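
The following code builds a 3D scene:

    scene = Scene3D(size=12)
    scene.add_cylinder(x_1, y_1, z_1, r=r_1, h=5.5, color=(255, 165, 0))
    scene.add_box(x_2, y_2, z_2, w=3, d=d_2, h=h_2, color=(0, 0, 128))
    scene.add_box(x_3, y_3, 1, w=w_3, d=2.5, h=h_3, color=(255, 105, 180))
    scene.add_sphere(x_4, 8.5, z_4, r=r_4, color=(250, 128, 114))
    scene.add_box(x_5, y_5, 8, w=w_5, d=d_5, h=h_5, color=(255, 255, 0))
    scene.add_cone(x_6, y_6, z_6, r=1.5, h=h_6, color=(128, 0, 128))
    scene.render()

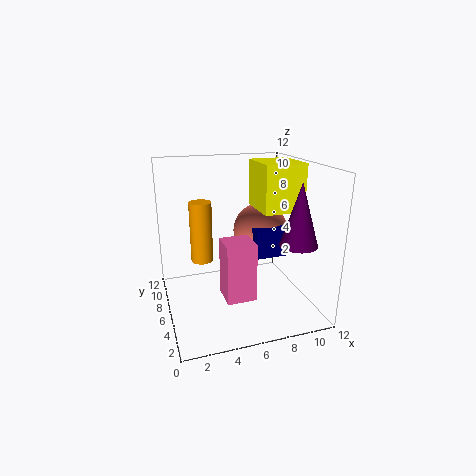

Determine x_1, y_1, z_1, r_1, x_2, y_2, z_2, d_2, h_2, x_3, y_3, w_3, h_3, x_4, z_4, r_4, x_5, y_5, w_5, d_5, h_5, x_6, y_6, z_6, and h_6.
x_1 = 3.5; y_1 = 9; z_1 = 3; r_1 = 1; x_2 = 7.5; y_2 = 5.5; z_2 = 4; d_2 = 2.5; h_2 = 2.5; x_3 = 4.5; y_3 = 4; w_3 = 2.5; h_3 = 5; x_4 = 9; z_4 = 5.5; r_4 = 2.5; x_5 = 8; y_5 = 5; w_5 = 3.5; d_5 = 4; h_5 = 4; x_6 = 10; y_6 = 3; z_6 = 6; h_6 = 5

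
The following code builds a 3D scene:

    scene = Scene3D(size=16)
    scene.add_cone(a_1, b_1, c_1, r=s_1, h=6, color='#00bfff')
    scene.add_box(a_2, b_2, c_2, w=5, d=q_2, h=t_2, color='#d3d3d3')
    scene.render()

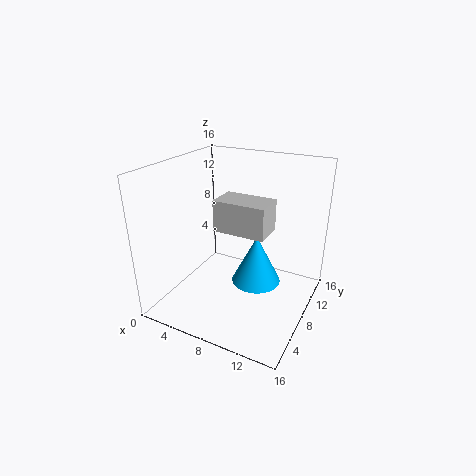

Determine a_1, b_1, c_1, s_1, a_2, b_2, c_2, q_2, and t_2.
a_1 = 9; b_1 = 11; c_1 = 1; s_1 = 3; a_2 = 8; b_2 = 3; c_2 = 11; q_2 = 3; t_2 = 3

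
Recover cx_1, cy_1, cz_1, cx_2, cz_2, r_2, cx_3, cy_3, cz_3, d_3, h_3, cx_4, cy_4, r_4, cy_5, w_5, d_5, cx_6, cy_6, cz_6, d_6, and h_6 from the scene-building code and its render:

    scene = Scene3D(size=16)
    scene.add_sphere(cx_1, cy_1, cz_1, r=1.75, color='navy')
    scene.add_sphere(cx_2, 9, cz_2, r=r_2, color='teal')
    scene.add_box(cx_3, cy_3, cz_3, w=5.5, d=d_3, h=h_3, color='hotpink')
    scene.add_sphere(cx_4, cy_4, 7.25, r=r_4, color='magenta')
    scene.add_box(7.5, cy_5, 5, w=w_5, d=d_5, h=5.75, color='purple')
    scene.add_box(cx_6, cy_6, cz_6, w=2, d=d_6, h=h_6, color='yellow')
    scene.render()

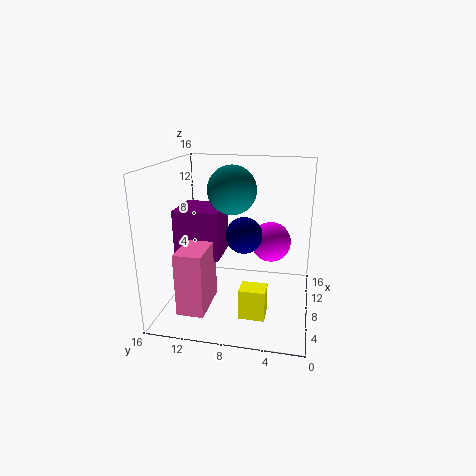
cx_1 = 3.75
cy_1 = 6.5
cz_1 = 10
cx_2 = 9.5
cz_2 = 13
r_2 = 2.75
cx_3 = 3
cy_3 = 10.75
cz_3 = 0.5
d_3 = 3
h_3 = 7
cx_4 = 9.5
cy_4 = 4.5
r_4 = 2.25
cy_5 = 10.25
w_5 = 5.25
d_5 = 5.25
cx_6 = 1
cy_6 = 4
cz_6 = 2.5
d_6 = 2.5
h_6 = 3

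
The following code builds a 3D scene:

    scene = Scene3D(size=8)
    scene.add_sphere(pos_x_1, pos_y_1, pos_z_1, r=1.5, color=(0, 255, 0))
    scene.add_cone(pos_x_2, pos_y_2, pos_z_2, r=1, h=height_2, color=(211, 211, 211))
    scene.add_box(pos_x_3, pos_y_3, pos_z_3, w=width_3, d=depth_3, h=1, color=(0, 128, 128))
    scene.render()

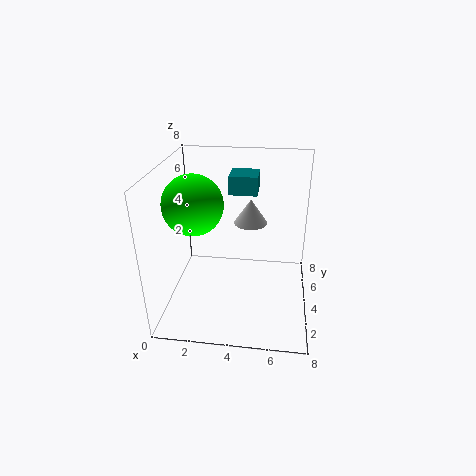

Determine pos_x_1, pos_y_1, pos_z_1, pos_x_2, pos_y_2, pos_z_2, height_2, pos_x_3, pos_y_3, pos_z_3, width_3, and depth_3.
pos_x_1 = 2, pos_y_1 = 2.5, pos_z_1 = 6.5, pos_x_2 = 4.5, pos_y_2 = 6, pos_z_2 = 4, height_2 = 1.5, pos_x_3 = 3.5, pos_y_3 = 4, pos_z_3 = 6.5, width_3 = 1.5, depth_3 = 1.5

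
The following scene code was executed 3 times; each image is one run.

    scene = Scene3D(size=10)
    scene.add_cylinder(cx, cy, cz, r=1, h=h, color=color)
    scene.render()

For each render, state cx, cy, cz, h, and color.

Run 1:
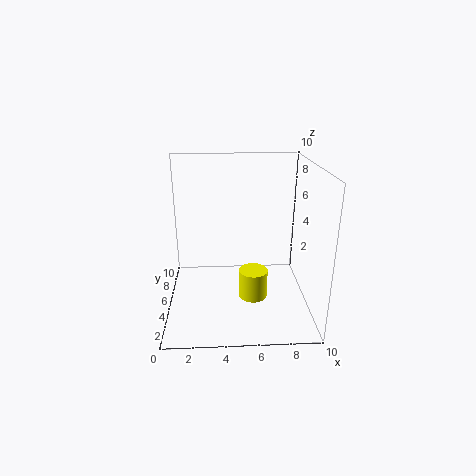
cx = 6
cy = 4
cz = 1
h = 2
color = 'yellow'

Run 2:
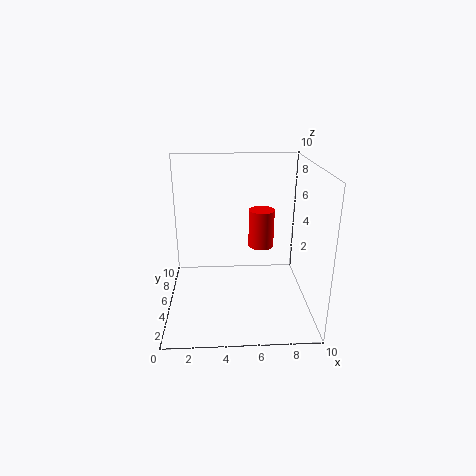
cx = 7
cy = 8
cz = 3
h = 3
color = 'red'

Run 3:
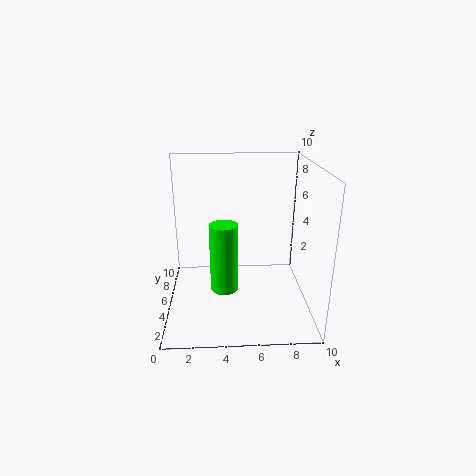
cx = 4
cy = 5
cz = 1
h = 5
color = 'lime'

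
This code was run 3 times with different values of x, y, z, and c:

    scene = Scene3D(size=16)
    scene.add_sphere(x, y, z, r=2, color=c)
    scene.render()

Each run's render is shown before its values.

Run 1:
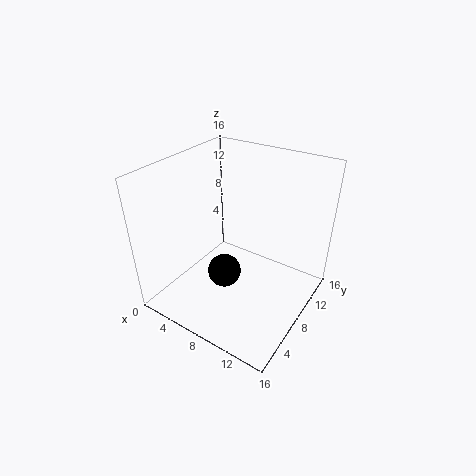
x = 6; y = 8; z = 2.5; c = 'black'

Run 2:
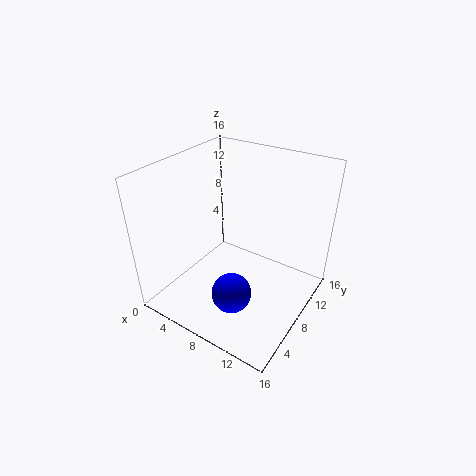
x = 10.5; y = 3; z = 5; c = 'blue'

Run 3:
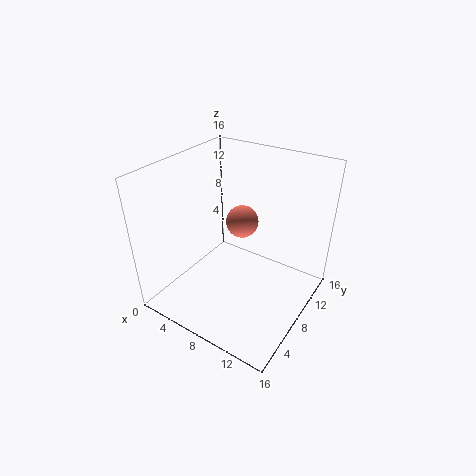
x = 6; y = 12; z = 7.5; c = 'salmon'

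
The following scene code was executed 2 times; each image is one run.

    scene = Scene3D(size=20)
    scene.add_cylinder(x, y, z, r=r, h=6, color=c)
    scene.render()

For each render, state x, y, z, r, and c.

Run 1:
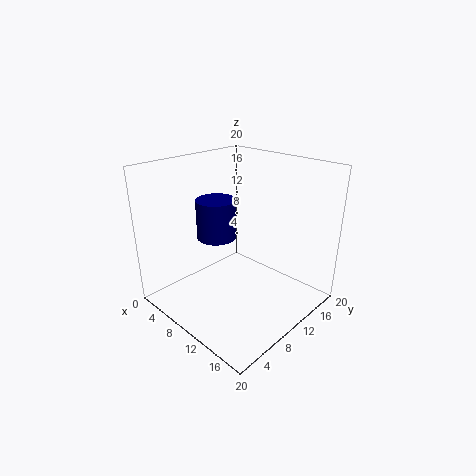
x = 4.5, y = 11, z = 8, r = 3, c = 'navy'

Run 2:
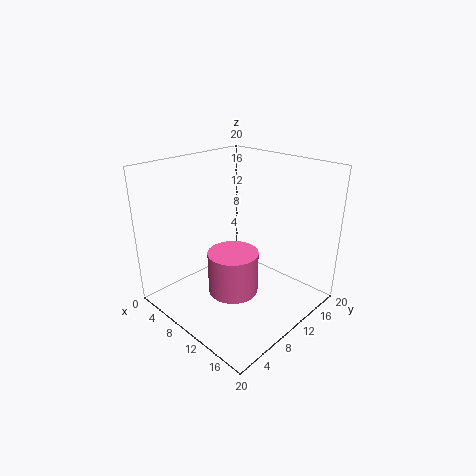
x = 10.5, y = 8.5, z = 2.5, r = 3.5, c = 'hotpink'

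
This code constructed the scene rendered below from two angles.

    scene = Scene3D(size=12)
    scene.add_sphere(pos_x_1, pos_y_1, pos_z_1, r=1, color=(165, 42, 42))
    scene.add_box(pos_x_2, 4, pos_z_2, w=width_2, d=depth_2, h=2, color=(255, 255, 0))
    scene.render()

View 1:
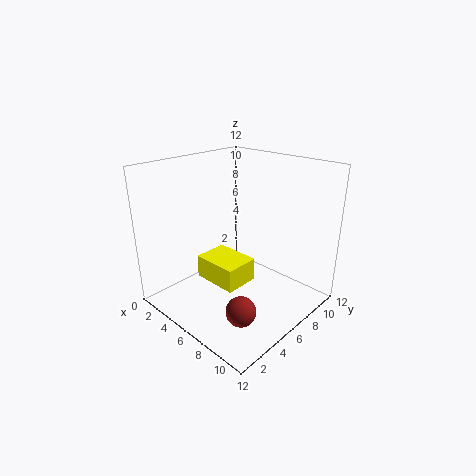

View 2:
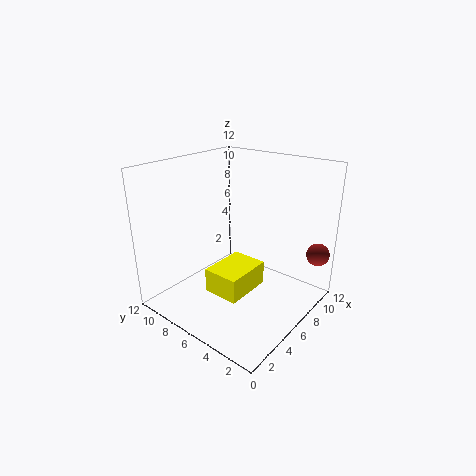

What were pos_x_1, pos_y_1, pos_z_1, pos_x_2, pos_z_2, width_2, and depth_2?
pos_x_1 = 11; pos_y_1 = 1; pos_z_1 = 4; pos_x_2 = 3; pos_z_2 = 2; width_2 = 4; depth_2 = 3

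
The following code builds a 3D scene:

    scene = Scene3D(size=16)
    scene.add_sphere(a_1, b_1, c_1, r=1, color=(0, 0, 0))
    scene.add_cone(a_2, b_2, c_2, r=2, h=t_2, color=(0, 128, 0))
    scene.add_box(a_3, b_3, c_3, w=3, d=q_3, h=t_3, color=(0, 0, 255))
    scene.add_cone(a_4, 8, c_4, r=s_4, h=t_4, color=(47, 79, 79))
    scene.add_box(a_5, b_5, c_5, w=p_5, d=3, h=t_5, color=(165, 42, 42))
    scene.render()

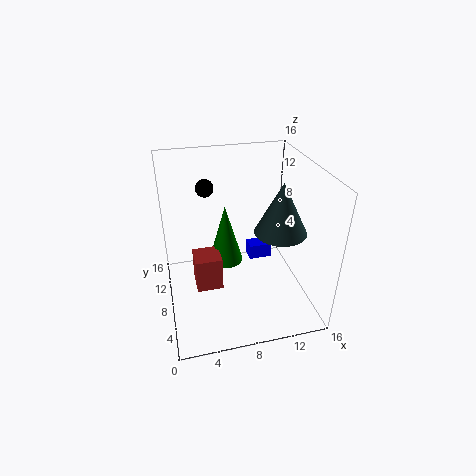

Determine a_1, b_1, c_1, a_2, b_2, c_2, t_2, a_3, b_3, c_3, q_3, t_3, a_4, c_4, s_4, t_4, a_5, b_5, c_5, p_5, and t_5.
a_1 = 5; b_1 = 11; c_1 = 13; a_2 = 7; b_2 = 10; c_2 = 4; t_2 = 7; a_3 = 11; b_3 = 13; c_3 = 1; q_3 = 2; t_3 = 2; a_4 = 13; c_4 = 8; s_4 = 3; t_4 = 6; a_5 = 3; b_5 = 7; c_5 = 2; p_5 = 3; t_5 = 4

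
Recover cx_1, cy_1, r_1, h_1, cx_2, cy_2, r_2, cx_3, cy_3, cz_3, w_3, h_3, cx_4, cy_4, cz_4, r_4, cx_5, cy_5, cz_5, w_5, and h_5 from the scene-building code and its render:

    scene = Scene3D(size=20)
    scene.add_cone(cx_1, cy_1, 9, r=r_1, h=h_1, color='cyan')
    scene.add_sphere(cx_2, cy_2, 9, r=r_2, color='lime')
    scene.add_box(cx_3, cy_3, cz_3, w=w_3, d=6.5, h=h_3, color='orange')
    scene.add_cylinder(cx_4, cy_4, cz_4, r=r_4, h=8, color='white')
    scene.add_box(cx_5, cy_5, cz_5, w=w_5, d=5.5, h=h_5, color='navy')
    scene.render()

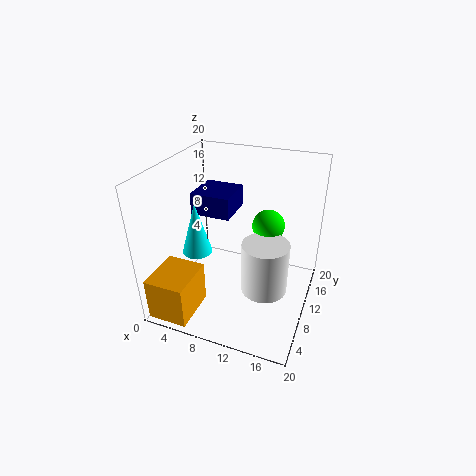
cx_1 = 5.5, cy_1 = 6.5, r_1 = 2, h_1 = 7, cx_2 = 12.5, cy_2 = 16.5, r_2 = 2.5, cx_3 = 0.5, cy_3 = 0.5, cz_3 = 0.5, w_3 = 5.5, h_3 = 6, cx_4 = 13.5, cy_4 = 12, cz_4 = 0.5, r_4 = 3.5, cx_5 = 3.5, cy_5 = 9, cz_5 = 13, w_5 = 5.5, h_5 = 3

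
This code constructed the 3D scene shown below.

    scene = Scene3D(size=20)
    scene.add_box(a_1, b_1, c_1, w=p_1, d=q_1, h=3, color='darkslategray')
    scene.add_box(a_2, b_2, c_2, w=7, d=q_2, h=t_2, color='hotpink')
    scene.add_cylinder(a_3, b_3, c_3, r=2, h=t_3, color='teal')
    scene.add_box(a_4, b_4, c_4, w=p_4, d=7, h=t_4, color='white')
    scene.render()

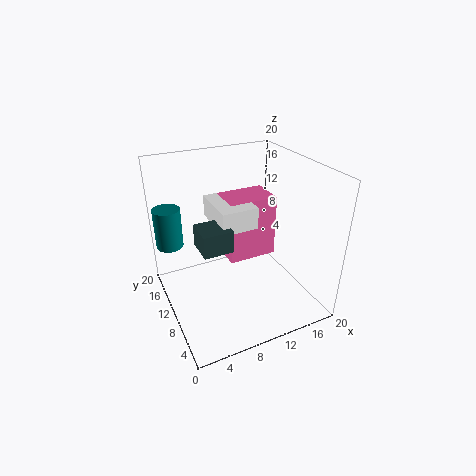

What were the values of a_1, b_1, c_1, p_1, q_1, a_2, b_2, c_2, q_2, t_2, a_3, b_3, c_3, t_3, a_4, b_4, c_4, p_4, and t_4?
a_1 = 4
b_1 = 7
c_1 = 10
p_1 = 4
q_1 = 4
a_2 = 9
b_2 = 10
c_2 = 6
q_2 = 5
t_2 = 9
a_3 = 2
b_3 = 17
c_3 = 7
t_3 = 6
a_4 = 7
b_4 = 8
c_4 = 12
p_4 = 5
t_4 = 3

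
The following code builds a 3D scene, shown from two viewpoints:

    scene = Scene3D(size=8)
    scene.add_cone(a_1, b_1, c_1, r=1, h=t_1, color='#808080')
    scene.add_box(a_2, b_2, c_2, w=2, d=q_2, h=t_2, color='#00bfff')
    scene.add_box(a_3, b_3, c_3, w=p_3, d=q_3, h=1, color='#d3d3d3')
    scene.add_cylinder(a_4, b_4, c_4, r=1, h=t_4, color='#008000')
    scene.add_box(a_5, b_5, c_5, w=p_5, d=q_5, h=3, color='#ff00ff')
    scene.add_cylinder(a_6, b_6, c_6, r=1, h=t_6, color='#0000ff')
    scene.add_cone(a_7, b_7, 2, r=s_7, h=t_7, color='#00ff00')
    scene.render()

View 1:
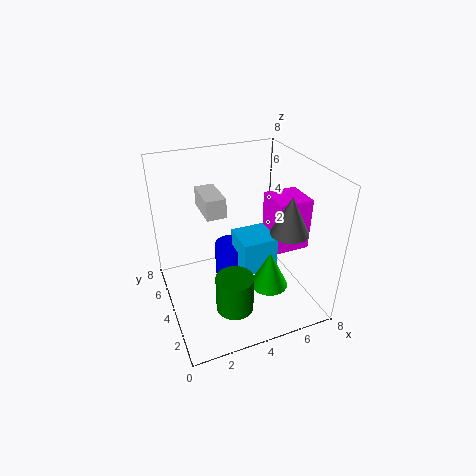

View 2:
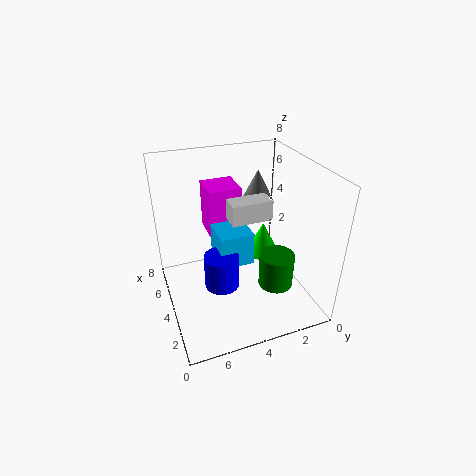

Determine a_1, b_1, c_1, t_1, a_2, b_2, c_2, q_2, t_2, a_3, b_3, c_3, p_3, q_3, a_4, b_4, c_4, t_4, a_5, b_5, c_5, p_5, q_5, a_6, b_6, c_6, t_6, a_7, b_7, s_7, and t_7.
a_1 = 6
b_1 = 2
c_1 = 5
t_1 = 2
a_2 = 4
b_2 = 3
c_2 = 2
q_2 = 2
t_2 = 2
a_3 = 2
b_3 = 3
c_3 = 6
p_3 = 1
q_3 = 2
a_4 = 3
b_4 = 2
c_4 = 1
t_4 = 2
a_5 = 6
b_5 = 3
c_5 = 3
p_5 = 2
q_5 = 2
a_6 = 4
b_6 = 5
c_6 = 1
t_6 = 2
a_7 = 5
b_7 = 2
s_7 = 1
t_7 = 2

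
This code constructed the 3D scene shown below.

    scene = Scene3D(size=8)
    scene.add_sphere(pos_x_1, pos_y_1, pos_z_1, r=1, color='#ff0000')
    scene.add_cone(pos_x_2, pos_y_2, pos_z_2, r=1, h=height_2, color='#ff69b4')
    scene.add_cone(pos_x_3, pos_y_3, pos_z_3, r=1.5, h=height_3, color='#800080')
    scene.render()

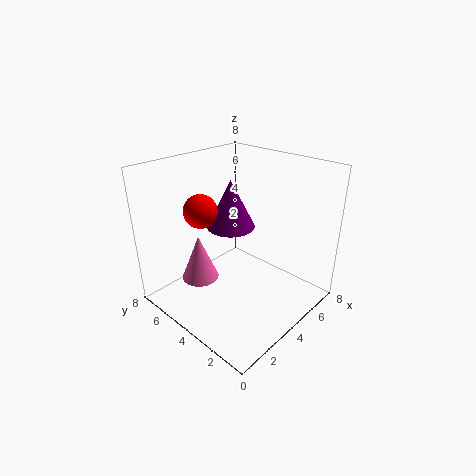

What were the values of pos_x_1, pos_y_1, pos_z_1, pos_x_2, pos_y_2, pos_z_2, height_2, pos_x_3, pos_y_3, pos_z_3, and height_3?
pos_x_1 = 3.5, pos_y_1 = 6.5, pos_z_1 = 5, pos_x_2 = 2, pos_y_2 = 5, pos_z_2 = 2, height_2 = 2.5, pos_x_3 = 5.5, pos_y_3 = 6, pos_z_3 = 3.5, height_3 = 3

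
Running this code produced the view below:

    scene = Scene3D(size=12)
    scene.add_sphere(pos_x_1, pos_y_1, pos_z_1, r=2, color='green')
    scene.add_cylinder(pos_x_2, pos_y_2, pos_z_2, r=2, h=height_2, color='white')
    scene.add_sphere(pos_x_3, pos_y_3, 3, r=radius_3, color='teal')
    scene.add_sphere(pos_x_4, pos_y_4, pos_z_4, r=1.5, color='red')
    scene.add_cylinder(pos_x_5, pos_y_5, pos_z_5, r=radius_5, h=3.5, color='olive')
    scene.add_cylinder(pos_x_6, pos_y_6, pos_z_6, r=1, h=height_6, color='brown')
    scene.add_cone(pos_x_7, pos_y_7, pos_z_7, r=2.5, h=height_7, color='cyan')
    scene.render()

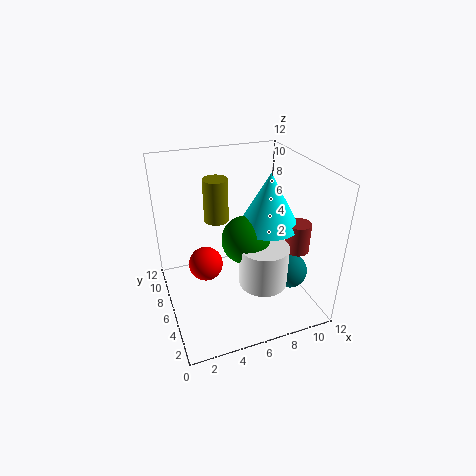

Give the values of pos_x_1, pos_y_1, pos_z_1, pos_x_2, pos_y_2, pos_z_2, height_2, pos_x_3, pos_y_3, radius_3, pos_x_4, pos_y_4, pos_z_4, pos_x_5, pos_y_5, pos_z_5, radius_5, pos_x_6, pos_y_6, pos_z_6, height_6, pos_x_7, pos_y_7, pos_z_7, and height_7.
pos_x_1 = 6.5; pos_y_1 = 5.5; pos_z_1 = 6; pos_x_2 = 7.5; pos_y_2 = 4; pos_z_2 = 2.5; height_2 = 3.5; pos_x_3 = 10; pos_y_3 = 4; radius_3 = 1.5; pos_x_4 = 3.5; pos_y_4 = 7.5; pos_z_4 = 3; pos_x_5 = 4.5; pos_y_5 = 7; pos_z_5 = 7.5; radius_5 = 1; pos_x_6 = 10.5; pos_y_6 = 4; pos_z_6 = 5; height_6 = 2.5; pos_x_7 = 8.5; pos_y_7 = 5.5; pos_z_7 = 7; height_7 = 4.5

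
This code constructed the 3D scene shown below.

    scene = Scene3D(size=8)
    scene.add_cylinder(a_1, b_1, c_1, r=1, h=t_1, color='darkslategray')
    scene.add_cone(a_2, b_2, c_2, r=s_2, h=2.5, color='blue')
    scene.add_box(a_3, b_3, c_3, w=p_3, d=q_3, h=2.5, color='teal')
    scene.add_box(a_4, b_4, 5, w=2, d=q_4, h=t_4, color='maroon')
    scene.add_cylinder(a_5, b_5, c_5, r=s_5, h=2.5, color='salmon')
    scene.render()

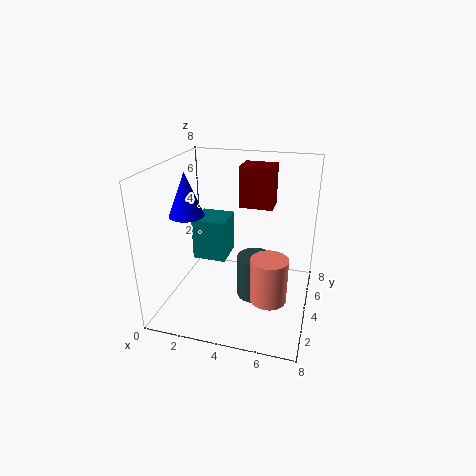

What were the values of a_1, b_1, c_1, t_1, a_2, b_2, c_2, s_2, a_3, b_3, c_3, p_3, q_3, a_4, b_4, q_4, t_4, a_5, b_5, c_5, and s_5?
a_1 = 5
b_1 = 4
c_1 = 0.5
t_1 = 2.5
a_2 = 1
b_2 = 4
c_2 = 5
s_2 = 1
a_3 = 1
b_3 = 4.5
c_3 = 2
p_3 = 2
q_3 = 2
a_4 = 3.5
b_4 = 6
q_4 = 1.5
t_4 = 2.5
a_5 = 6
b_5 = 3
c_5 = 1
s_5 = 1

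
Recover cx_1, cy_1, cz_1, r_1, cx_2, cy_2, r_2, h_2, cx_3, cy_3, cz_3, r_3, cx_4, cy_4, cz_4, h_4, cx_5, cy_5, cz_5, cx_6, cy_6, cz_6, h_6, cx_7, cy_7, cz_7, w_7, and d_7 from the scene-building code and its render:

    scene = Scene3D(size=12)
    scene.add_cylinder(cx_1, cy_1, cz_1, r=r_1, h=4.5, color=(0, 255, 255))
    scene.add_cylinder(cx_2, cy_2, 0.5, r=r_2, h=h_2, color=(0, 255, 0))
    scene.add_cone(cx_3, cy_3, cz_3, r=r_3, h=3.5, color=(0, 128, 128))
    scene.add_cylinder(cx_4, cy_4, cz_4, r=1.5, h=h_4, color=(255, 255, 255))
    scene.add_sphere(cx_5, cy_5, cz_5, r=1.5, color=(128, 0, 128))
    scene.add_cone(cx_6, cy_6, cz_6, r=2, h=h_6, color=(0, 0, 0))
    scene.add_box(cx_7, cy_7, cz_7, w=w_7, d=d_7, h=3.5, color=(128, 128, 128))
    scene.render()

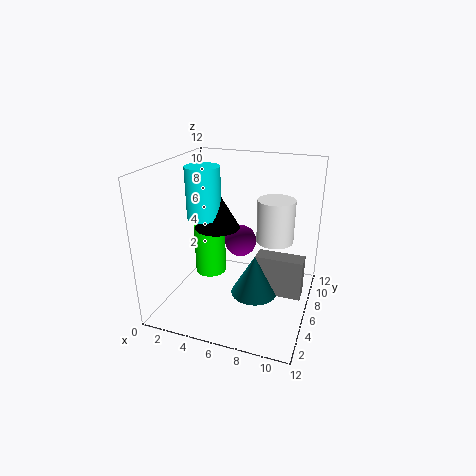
cx_1 = 2.5
cy_1 = 7
cz_1 = 7
r_1 = 1.5
cx_2 = 2
cy_2 = 9
r_2 = 1.5
h_2 = 5
cx_3 = 7.5
cy_3 = 6
cz_3 = 1
r_3 = 2
cx_4 = 9
cy_4 = 6.5
cz_4 = 6
h_4 = 3.5
cx_5 = 5
cy_5 = 9.5
cz_5 = 4
cx_6 = 3.5
cy_6 = 7.5
cz_6 = 6
h_6 = 3.5
cx_7 = 7.5
cy_7 = 6
cz_7 = 1
w_7 = 4
d_7 = 1.5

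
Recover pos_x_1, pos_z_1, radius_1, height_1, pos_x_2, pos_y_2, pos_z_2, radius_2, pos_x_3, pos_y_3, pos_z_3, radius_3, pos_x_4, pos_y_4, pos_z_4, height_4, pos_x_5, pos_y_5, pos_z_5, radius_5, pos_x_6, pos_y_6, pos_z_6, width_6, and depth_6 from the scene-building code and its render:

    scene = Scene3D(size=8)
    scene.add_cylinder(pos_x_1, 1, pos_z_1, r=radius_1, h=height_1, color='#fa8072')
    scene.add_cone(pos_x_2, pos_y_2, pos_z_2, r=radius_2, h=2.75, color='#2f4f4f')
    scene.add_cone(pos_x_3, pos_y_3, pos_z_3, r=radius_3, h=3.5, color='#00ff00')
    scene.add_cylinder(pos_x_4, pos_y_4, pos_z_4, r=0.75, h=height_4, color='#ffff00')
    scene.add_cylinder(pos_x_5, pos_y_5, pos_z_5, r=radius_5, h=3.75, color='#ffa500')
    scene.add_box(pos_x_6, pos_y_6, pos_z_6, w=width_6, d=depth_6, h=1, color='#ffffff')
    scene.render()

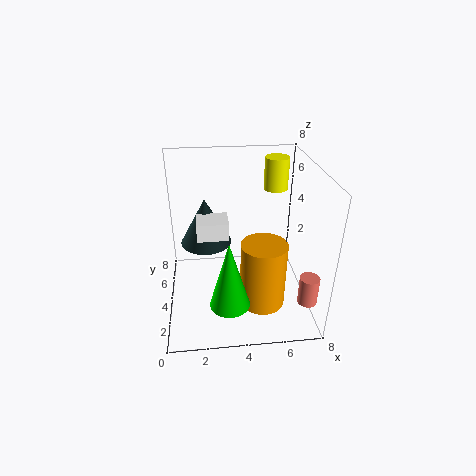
pos_x_1 = 7.25, pos_z_1 = 1.75, radius_1 = 0.5, height_1 = 1.5, pos_x_2 = 2.25, pos_y_2 = 5.5, pos_z_2 = 3, radius_2 = 1.5, pos_x_3 = 3.25, pos_y_3 = 1, pos_z_3 = 2, radius_3 = 1, pos_x_4 = 6.75, pos_y_4 = 7.25, pos_z_4 = 5.5, height_4 = 2, pos_x_5 = 5.25, pos_y_5 = 2.75, pos_z_5 = 0.5, radius_5 = 1.25, pos_x_6 = 1.75, pos_y_6 = 3.75, pos_z_6 = 4, width_6 = 1.75, depth_6 = 1.5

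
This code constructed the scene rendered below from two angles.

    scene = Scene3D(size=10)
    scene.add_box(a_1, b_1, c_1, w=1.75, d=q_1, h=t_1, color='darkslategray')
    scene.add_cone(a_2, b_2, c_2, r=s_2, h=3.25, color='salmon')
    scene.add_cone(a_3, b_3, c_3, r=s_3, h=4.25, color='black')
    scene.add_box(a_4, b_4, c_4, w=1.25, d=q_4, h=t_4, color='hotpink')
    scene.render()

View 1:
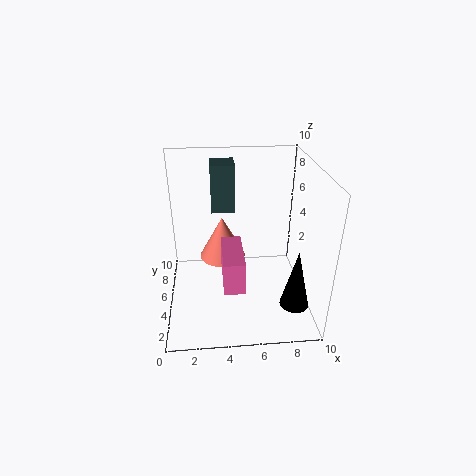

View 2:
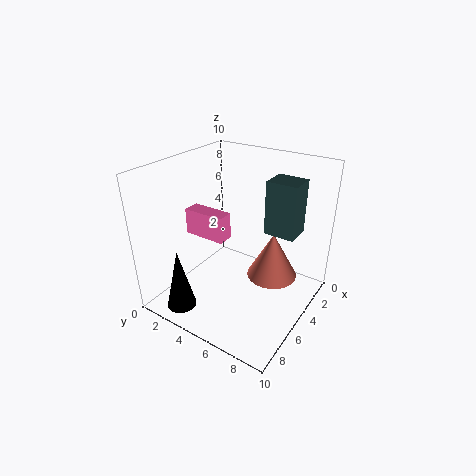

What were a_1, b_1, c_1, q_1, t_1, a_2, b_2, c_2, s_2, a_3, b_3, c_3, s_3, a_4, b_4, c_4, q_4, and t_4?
a_1 = 3.25, b_1 = 7, c_1 = 6, q_1 = 2, t_1 = 3.5, a_2 = 4, b_2 = 7.25, c_2 = 2.25, s_2 = 1.75, a_3 = 8.75, b_3 = 2.75, c_3 = 0.75, s_3 = 1, a_4 = 3.75, b_4 = 0.25, c_4 = 4, q_4 = 3.25, t_4 = 2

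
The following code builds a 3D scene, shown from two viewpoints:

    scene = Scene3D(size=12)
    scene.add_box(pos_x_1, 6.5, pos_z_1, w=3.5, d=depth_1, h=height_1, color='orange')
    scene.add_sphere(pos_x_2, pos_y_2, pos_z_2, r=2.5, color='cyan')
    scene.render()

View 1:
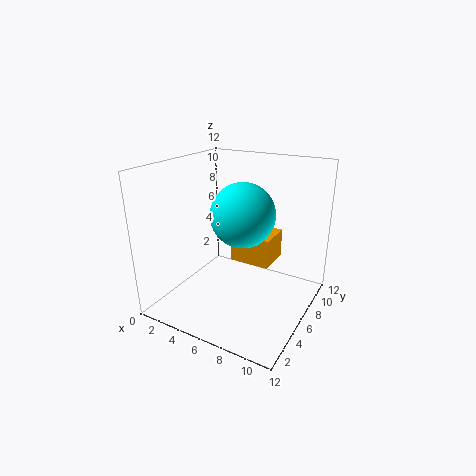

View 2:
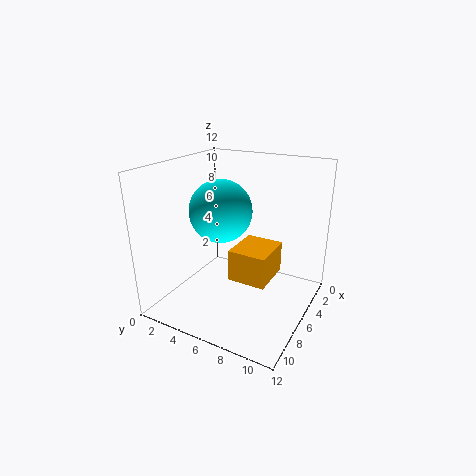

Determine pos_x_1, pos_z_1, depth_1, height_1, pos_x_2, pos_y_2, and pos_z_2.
pos_x_1 = 5
pos_z_1 = 3.5
depth_1 = 3
height_1 = 2.5
pos_x_2 = 7
pos_y_2 = 5
pos_z_2 = 8.5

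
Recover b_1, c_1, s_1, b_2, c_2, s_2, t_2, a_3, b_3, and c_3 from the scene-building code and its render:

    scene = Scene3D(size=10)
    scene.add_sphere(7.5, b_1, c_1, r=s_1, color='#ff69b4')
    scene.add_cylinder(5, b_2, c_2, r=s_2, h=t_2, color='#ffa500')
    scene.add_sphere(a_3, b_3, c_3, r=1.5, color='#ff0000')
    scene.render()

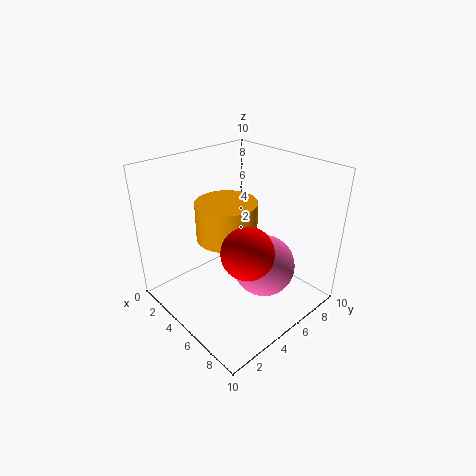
b_1 = 5, c_1 = 4, s_1 = 2, b_2 = 4, c_2 = 5.5, s_2 = 2, t_2 = 2.5, a_3 = 8.5, b_3 = 2.5, c_3 = 6.5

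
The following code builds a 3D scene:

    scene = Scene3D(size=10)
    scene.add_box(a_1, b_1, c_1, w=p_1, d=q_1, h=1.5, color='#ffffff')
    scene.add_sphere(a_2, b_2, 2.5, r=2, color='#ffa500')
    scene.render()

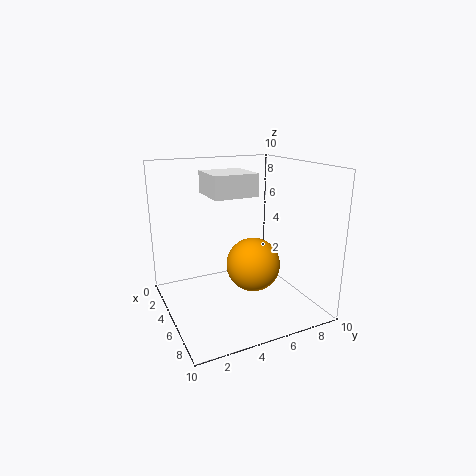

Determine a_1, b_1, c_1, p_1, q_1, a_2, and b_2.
a_1 = 3; b_1 = 3; c_1 = 8; p_1 = 3; q_1 = 3; a_2 = 4.5; b_2 = 6.5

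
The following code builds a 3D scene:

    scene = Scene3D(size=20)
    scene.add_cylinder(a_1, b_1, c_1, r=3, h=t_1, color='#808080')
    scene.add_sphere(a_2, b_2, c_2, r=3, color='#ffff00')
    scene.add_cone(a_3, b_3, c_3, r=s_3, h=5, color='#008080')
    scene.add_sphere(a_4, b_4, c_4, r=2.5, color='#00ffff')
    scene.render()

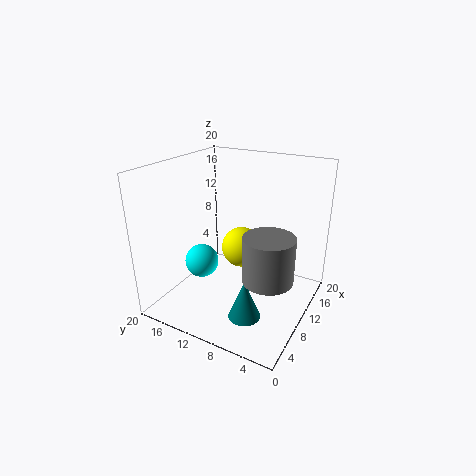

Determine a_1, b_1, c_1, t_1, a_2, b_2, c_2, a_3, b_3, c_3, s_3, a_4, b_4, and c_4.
a_1 = 4.5
b_1 = 3
c_1 = 8.5
t_1 = 5.5
a_2 = 13
b_2 = 11
c_2 = 7
a_3 = 3.5
b_3 = 5.5
c_3 = 3
s_3 = 2
a_4 = 9.5
b_4 = 16
c_4 = 5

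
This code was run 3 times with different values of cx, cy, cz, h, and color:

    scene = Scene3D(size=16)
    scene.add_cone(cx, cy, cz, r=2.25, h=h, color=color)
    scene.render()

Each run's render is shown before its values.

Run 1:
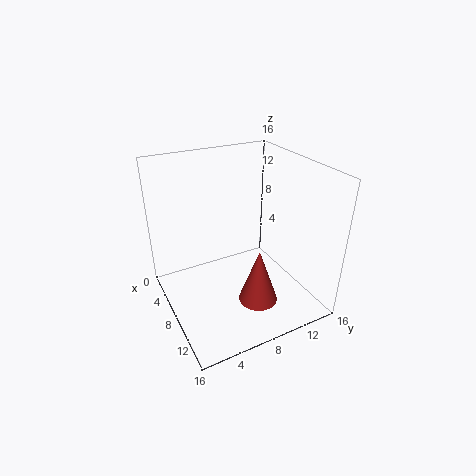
cx = 10.25, cy = 9.5, cz = 0.5, h = 6.5, color = 'brown'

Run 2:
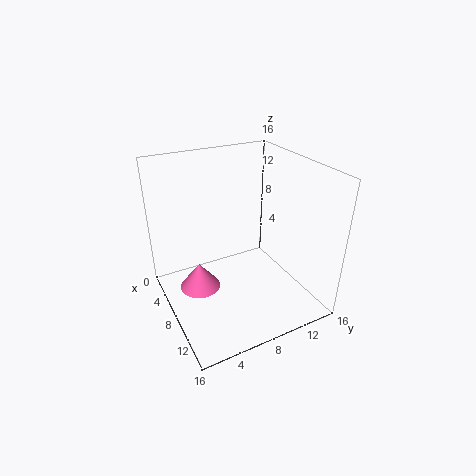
cx = 7.25, cy = 3.5, cz = 2.5, h = 3, color = 'hotpink'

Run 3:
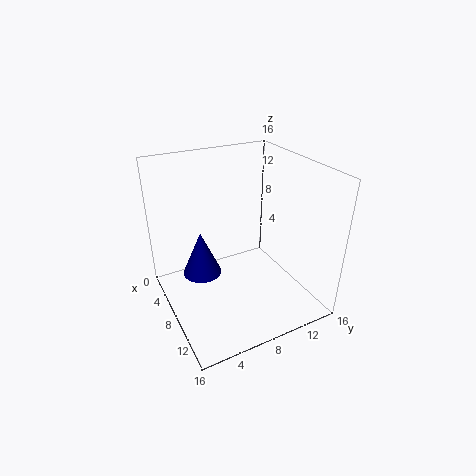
cx = 5.5, cy = 4.5, cz = 3, h = 5.25, color = 'navy'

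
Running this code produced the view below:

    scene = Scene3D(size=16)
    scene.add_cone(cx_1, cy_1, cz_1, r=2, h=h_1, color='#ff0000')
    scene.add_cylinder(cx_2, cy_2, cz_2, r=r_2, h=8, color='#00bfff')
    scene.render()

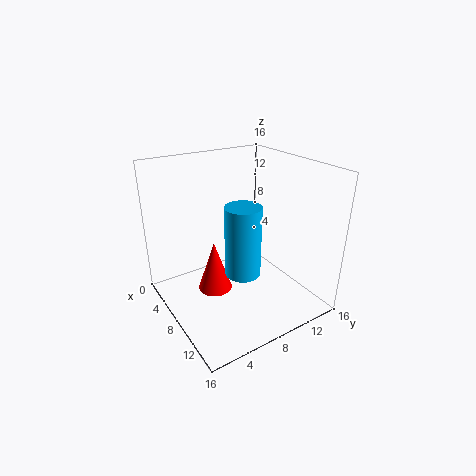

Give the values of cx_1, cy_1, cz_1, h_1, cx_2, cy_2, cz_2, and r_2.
cx_1 = 6, cy_1 = 6, cz_1 = 1, h_1 = 6, cx_2 = 9, cy_2 = 8, cz_2 = 4, r_2 = 2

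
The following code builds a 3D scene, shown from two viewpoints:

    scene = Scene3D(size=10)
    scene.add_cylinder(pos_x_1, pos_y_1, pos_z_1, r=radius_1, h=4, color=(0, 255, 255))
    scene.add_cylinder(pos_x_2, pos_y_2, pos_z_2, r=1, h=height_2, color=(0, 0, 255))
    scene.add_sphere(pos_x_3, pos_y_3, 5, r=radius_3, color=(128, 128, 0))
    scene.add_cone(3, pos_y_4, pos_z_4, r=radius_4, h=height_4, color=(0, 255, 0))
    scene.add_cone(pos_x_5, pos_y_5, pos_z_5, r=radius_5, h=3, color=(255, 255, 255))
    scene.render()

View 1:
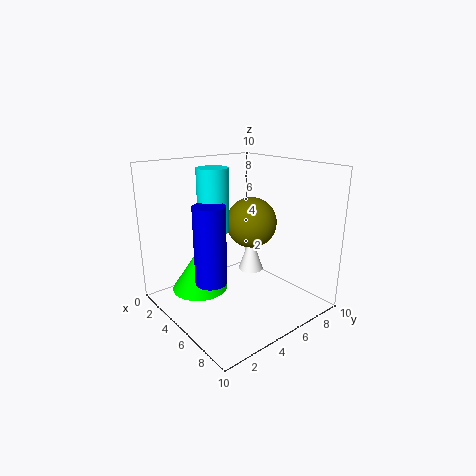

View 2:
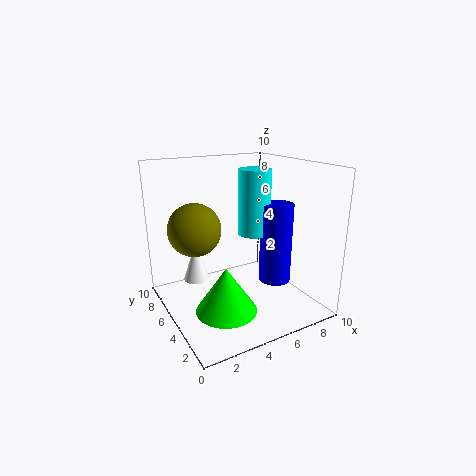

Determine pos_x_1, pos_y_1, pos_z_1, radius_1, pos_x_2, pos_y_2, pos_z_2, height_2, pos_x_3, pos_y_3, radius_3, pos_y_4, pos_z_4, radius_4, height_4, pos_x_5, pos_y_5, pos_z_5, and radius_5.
pos_x_1 = 5, pos_y_1 = 3, pos_z_1 = 6, radius_1 = 1, pos_x_2 = 6, pos_y_2 = 2, pos_z_2 = 3, height_2 = 5, pos_x_3 = 3, pos_y_3 = 8, radius_3 = 2, pos_y_4 = 3, pos_z_4 = 1, radius_4 = 2, height_4 = 3, pos_x_5 = 3, pos_y_5 = 8, pos_z_5 = 1, radius_5 = 1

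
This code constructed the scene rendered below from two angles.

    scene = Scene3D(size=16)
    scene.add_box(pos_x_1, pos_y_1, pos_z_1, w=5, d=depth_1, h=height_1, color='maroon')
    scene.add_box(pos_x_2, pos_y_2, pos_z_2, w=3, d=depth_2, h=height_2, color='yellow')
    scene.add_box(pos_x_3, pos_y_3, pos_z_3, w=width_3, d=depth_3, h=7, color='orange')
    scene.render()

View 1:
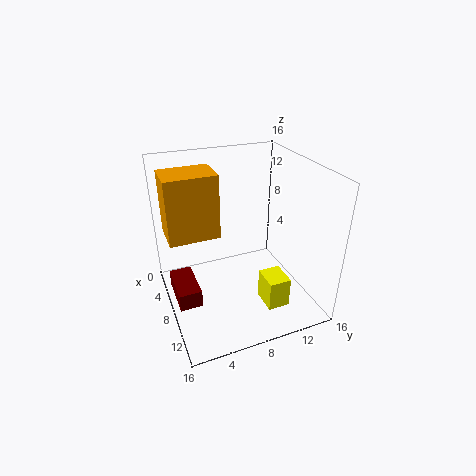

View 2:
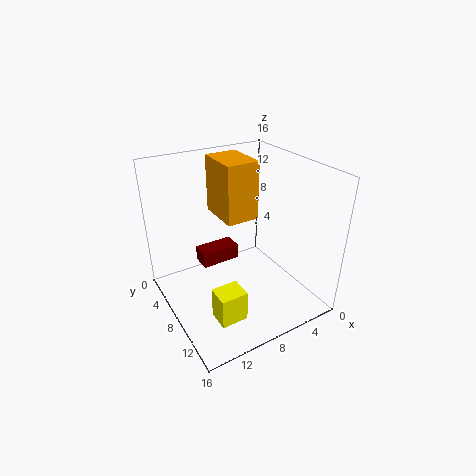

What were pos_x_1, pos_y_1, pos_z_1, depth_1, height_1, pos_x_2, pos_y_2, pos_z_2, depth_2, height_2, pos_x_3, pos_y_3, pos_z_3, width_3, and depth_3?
pos_x_1 = 5; pos_y_1 = 0.5; pos_z_1 = 1.5; depth_1 = 2.5; height_1 = 2; pos_x_2 = 9.5; pos_y_2 = 10; pos_z_2 = 0.5; depth_2 = 2.5; height_2 = 3.5; pos_x_3 = 4; pos_y_3 = 0.5; pos_z_3 = 8.5; width_3 = 4; depth_3 = 5.5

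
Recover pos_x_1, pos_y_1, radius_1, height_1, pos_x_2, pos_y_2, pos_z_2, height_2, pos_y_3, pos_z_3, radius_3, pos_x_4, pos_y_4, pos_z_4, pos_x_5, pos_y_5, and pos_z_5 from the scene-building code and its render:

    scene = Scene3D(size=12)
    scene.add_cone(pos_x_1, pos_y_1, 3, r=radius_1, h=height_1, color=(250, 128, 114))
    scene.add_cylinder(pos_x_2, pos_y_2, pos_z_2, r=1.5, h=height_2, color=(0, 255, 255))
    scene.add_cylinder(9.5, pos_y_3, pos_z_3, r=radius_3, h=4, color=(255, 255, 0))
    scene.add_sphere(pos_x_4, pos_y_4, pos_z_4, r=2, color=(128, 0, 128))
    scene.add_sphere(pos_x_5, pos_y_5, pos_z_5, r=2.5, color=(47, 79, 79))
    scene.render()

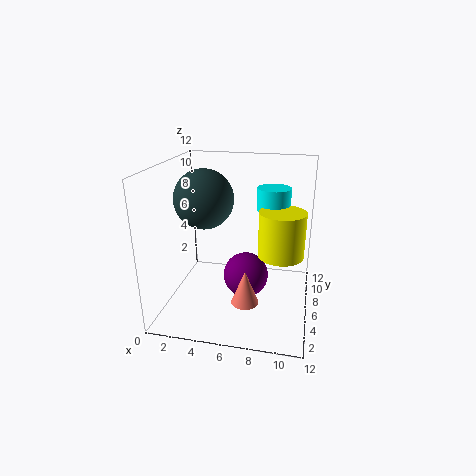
pos_x_1 = 7.5, pos_y_1 = 1.5, radius_1 = 1, height_1 = 2.5, pos_x_2 = 8.5, pos_y_2 = 9.5, pos_z_2 = 7.5, height_2 = 2, pos_y_3 = 7.5, pos_z_3 = 4, radius_3 = 2, pos_x_4 = 6.5, pos_y_4 = 7, pos_z_4 = 2, pos_x_5 = 3, pos_y_5 = 6.5, pos_z_5 = 9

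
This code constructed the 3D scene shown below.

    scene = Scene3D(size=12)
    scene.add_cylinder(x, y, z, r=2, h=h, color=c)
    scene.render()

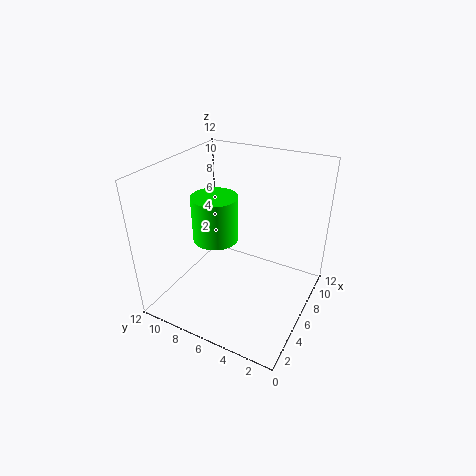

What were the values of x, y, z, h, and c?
x = 6.5
y = 8.5
z = 5
h = 4
c = 'lime'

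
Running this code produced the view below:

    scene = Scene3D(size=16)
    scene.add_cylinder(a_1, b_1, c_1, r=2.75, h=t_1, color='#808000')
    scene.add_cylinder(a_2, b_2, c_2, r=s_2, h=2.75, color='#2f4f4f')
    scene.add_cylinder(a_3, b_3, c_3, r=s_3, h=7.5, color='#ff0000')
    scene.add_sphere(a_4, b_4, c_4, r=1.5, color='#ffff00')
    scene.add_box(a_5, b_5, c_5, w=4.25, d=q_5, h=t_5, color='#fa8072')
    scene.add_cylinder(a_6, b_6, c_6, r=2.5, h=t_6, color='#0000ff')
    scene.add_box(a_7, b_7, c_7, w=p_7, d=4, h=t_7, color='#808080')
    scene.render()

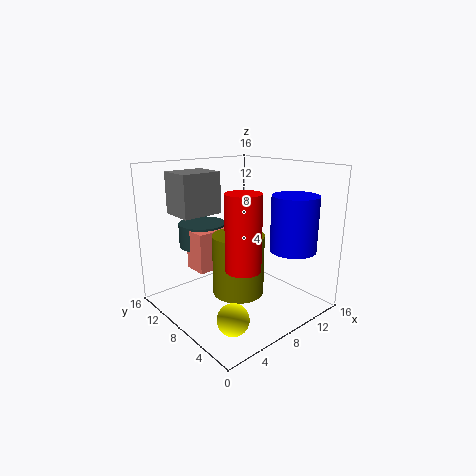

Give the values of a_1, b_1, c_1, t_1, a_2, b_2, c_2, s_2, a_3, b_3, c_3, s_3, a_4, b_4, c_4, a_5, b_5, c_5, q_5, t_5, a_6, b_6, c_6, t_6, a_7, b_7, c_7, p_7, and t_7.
a_1 = 6.75, b_1 = 6.5, c_1 = 2.5, t_1 = 6.5, a_2 = 6.5, b_2 = 12.75, c_2 = 6.25, s_2 = 2.75, a_3 = 5, b_3 = 3.75, c_3 = 6.5, s_3 = 1.75, a_4 = 2.25, b_4 = 2, c_4 = 3, a_5 = 4, b_5 = 9.5, c_5 = 4.25, q_5 = 2.75, t_5 = 4.5, a_6 = 11.75, b_6 = 3.25, c_6 = 7, t_6 = 6, a_7 = 3.25, b_7 = 11, c_7 = 10.25, p_7 = 4.75, t_7 = 4.75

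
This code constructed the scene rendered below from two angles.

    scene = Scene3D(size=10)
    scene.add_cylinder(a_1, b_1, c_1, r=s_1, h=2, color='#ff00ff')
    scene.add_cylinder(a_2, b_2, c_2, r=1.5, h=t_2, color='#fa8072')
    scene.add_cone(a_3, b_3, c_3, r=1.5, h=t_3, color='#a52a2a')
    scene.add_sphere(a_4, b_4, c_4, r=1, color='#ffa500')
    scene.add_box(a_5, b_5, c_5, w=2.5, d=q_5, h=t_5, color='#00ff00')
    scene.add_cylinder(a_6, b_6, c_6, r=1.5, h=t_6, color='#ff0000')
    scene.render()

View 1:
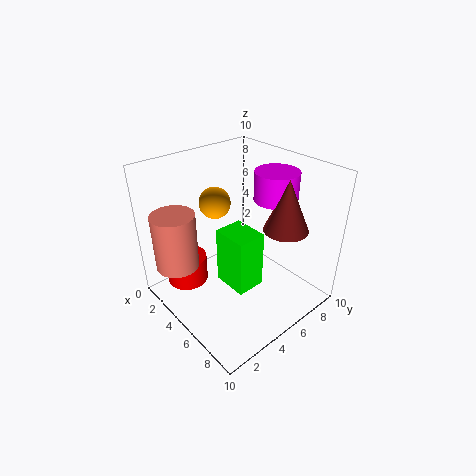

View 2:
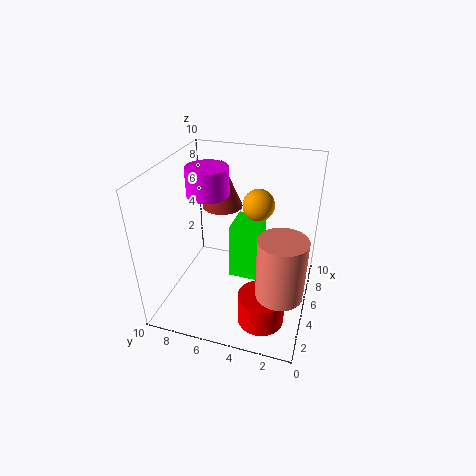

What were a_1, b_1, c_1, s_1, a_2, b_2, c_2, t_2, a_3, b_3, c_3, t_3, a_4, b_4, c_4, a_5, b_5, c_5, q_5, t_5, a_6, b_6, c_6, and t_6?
a_1 = 6, b_1 = 7.5, c_1 = 7.5, s_1 = 1.5, a_2 = 2.5, b_2 = 1.5, c_2 = 3, t_2 = 4, a_3 = 7.5, b_3 = 7, c_3 = 6, t_3 = 3.5, a_4 = 4.5, b_4 = 3.5, c_4 = 8, a_5 = 4.5, b_5 = 3.5, c_5 = 2, q_5 = 2, t_5 = 4, a_6 = 2, b_6 = 2.5, c_6 = 1, t_6 = 2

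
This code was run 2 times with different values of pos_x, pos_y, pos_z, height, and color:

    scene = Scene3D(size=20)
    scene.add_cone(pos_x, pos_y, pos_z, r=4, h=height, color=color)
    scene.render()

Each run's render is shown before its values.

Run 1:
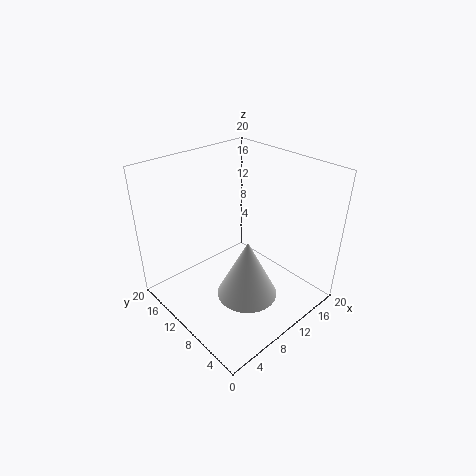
pos_x = 8
pos_y = 6
pos_z = 4
height = 8
color = 'white'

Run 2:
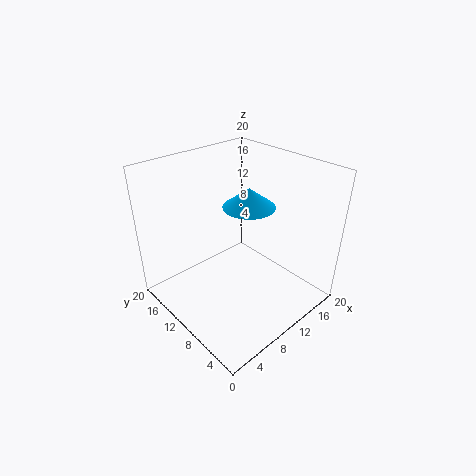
pos_x = 15
pos_y = 13
pos_z = 12
height = 3
color = 'deepskyblue'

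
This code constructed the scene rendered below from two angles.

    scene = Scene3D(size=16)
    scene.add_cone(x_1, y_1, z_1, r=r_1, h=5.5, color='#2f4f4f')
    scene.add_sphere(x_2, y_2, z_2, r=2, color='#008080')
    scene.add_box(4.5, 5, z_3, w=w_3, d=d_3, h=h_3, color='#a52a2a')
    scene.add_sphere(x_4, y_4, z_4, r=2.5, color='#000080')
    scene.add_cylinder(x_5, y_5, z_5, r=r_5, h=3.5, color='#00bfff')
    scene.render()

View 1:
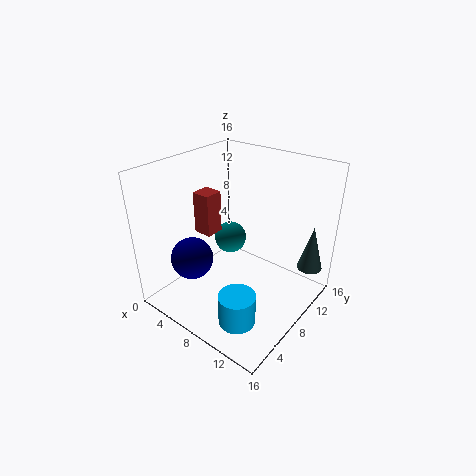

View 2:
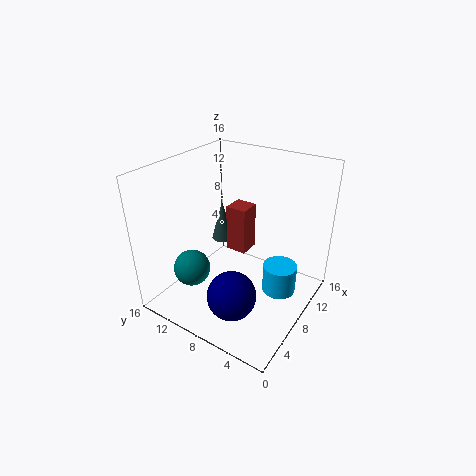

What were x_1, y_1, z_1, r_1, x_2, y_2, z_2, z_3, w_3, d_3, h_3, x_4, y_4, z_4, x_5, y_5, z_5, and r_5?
x_1 = 14; y_1 = 14.5; z_1 = 3; r_1 = 1.5; x_2 = 4; y_2 = 11.5; z_2 = 5; z_3 = 9; w_3 = 2; d_3 = 2; h_3 = 4.5; x_4 = 3; y_4 = 5.5; z_4 = 4.5; x_5 = 11; y_5 = 4; z_5 = 0.5; r_5 = 2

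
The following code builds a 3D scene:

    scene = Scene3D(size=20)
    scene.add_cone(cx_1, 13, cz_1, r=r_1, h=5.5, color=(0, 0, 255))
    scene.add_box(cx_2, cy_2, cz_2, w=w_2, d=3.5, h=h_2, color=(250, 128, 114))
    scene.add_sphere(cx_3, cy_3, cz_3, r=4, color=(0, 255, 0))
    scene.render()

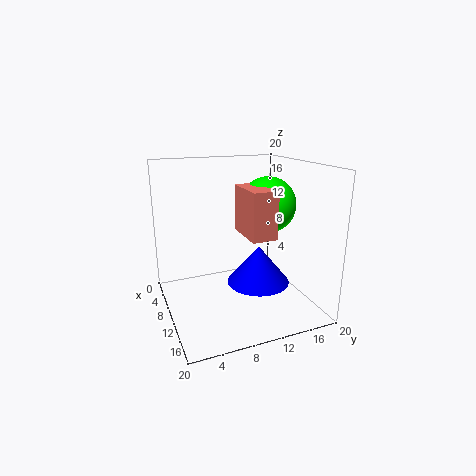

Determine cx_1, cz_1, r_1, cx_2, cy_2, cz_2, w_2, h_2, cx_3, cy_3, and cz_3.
cx_1 = 10.5
cz_1 = 3
r_1 = 4.5
cx_2 = 7.5
cy_2 = 10.5
cz_2 = 10.5
w_2 = 6.5
h_2 = 6.5
cx_3 = 9
cy_3 = 15
cz_3 = 14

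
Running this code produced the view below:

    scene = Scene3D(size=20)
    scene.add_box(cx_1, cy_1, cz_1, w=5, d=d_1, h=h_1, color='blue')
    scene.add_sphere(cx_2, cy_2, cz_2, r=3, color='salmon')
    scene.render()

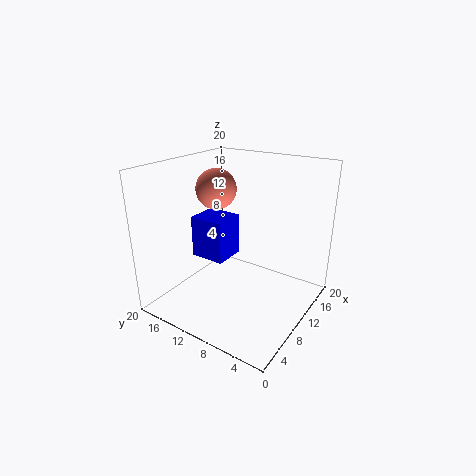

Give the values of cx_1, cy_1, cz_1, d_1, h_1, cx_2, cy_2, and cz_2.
cx_1 = 10.5, cy_1 = 13.5, cz_1 = 4.5, d_1 = 5.5, h_1 = 6.5, cx_2 = 12.5, cy_2 = 15.5, cz_2 = 15.5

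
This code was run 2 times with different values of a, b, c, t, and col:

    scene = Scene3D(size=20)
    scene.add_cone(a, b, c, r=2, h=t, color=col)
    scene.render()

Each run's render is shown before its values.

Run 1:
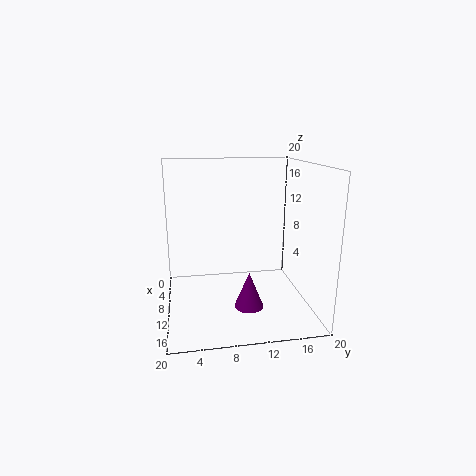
a = 13; b = 11; c = 1; t = 5; col = 'purple'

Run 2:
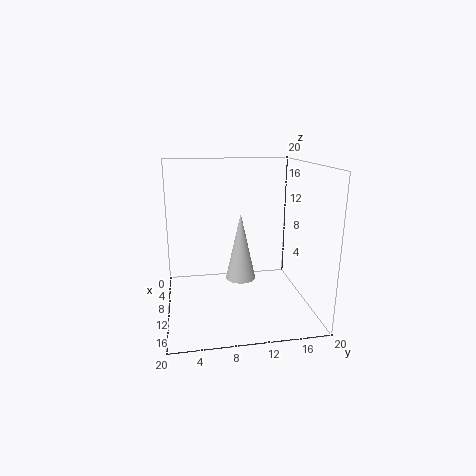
a = 12; b = 10; c = 5; t = 9; col = 'white'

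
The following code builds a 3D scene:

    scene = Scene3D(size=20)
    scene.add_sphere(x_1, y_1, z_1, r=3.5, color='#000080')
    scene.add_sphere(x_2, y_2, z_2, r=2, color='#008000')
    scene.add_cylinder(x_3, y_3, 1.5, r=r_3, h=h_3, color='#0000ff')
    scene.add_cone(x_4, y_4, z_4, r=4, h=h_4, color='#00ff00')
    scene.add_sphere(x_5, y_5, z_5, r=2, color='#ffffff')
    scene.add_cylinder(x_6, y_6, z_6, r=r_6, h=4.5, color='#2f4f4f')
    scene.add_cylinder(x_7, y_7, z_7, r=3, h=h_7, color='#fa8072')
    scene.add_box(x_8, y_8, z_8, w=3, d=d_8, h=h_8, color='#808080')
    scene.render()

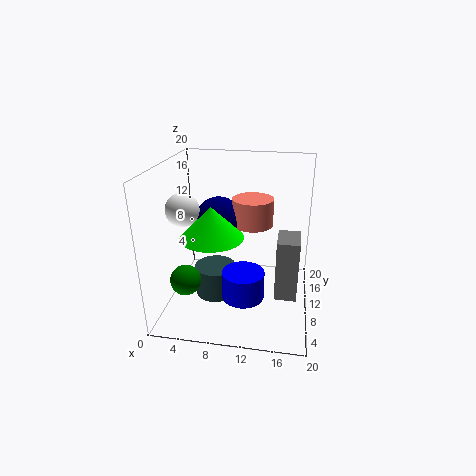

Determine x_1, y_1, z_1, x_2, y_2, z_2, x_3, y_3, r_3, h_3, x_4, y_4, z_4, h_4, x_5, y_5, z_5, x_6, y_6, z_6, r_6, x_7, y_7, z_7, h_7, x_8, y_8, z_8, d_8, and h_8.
x_1 = 6.5; y_1 = 13.5; z_1 = 11; x_2 = 4; y_2 = 4.5; z_2 = 6; x_3 = 11; y_3 = 8.5; r_3 = 3; h_3 = 4; x_4 = 7.5; y_4 = 5.5; z_4 = 12; h_4 = 4; x_5 = 4.5; y_5 = 4; z_5 = 16; x_6 = 6.5; y_6 = 10.5; z_6 = 0.5; r_6 = 3; x_7 = 11.5; y_7 = 14; z_7 = 10.5; h_7 = 4; x_8 = 15.5; y_8 = 7; z_8 = 2.5; d_8 = 4.5; h_8 = 8.5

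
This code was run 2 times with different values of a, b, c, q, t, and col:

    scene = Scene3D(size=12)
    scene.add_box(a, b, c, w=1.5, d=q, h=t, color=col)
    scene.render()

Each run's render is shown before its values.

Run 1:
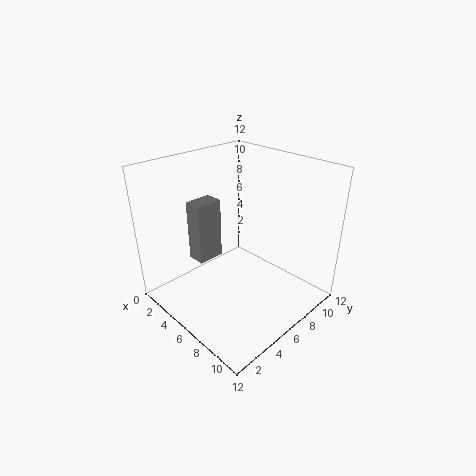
a = 3.25; b = 3; c = 4.25; q = 2.25; t = 5; col = 'gray'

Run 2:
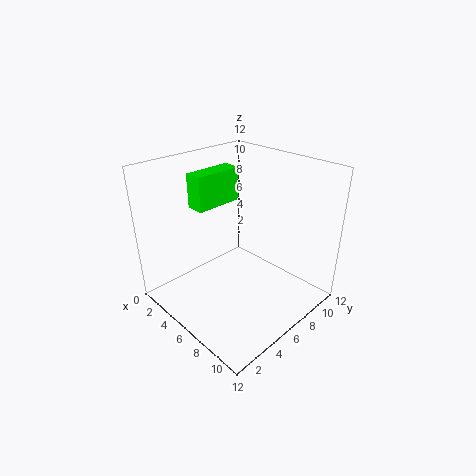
a = 3.25; b = 3.25; c = 8.75; q = 4; t = 2.75; col = 'lime'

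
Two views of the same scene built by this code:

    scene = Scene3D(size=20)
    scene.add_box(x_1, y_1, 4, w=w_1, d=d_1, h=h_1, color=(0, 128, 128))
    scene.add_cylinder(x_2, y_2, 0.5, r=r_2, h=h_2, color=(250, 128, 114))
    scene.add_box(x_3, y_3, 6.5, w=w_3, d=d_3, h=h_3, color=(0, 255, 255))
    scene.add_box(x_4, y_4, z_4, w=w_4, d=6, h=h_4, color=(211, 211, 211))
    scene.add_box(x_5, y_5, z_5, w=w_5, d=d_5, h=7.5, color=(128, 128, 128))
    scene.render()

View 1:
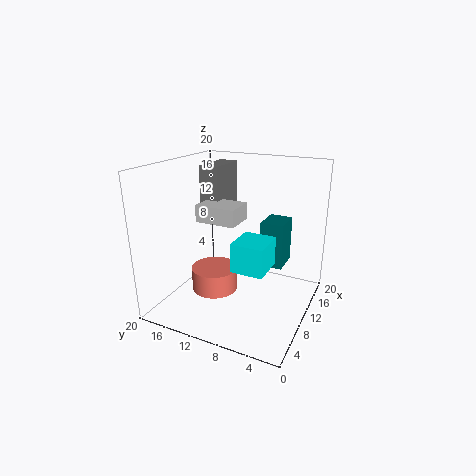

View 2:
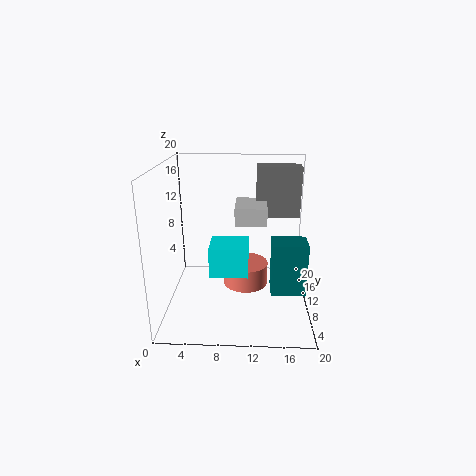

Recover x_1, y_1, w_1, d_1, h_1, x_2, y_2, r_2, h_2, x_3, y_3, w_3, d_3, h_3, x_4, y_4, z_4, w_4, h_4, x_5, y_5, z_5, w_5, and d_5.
x_1 = 14.5; y_1 = 5; w_1 = 4.5; d_1 = 3.5; h_1 = 7; x_2 = 11; y_2 = 14.5; r_2 = 3.5; h_2 = 3.5; x_3 = 6.5; y_3 = 5; w_3 = 5; d_3 = 4.5; h_3 = 4; x_4 = 9.5; y_4 = 10.5; z_4 = 11.5; w_4 = 4.5; h_4 = 2.5; x_5 = 12.5; y_5 = 14.5; z_5 = 11.5; w_5 = 6.5; d_5 = 3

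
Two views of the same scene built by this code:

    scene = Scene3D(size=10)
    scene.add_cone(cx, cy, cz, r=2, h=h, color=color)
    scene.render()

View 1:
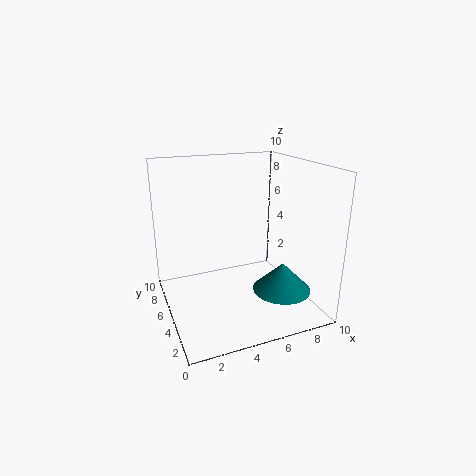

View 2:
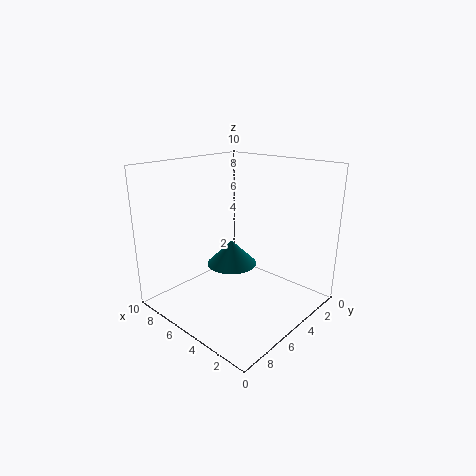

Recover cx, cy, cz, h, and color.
cx = 7.5; cy = 3; cz = 1.5; h = 2; color = 'teal'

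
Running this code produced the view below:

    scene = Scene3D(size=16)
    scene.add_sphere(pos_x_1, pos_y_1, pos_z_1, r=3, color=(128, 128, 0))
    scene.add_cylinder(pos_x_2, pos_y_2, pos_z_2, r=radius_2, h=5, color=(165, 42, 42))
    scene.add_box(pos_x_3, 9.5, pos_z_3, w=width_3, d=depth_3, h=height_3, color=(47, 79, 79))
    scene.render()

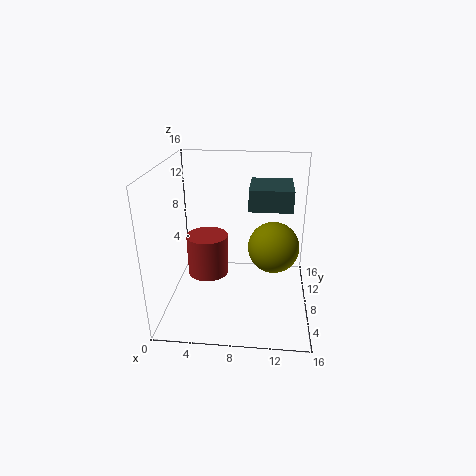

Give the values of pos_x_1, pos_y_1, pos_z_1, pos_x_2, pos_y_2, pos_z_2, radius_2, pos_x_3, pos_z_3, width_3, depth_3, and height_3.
pos_x_1 = 12, pos_y_1 = 10, pos_z_1 = 6, pos_x_2 = 4, pos_y_2 = 10.5, pos_z_2 = 2, radius_2 = 2.5, pos_x_3 = 9, pos_z_3 = 10.5, width_3 = 5, depth_3 = 5.5, height_3 = 2.5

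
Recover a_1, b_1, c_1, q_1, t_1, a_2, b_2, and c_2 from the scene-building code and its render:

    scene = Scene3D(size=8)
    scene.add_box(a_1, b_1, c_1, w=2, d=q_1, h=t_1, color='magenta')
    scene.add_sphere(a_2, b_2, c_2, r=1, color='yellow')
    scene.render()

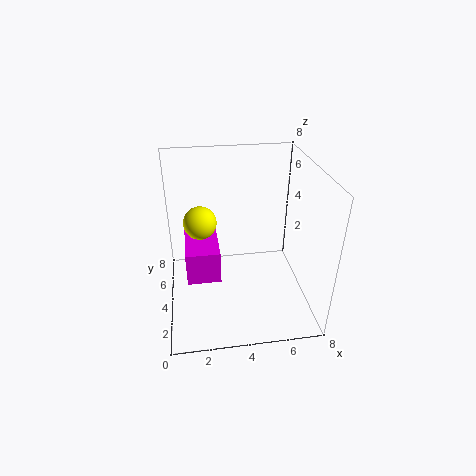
a_1 = 1
b_1 = 4
c_1 = 1
q_1 = 3
t_1 = 2
a_2 = 2
b_2 = 6
c_2 = 4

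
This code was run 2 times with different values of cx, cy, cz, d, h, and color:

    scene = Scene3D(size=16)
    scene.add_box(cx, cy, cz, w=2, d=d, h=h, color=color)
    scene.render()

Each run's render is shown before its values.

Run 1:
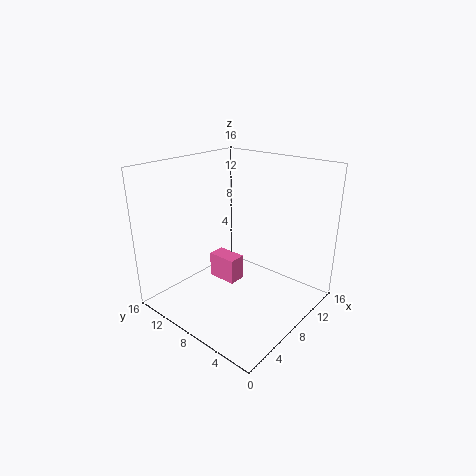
cx = 7.5
cy = 8.5
cz = 2
d = 3.5
h = 3
color = 'hotpink'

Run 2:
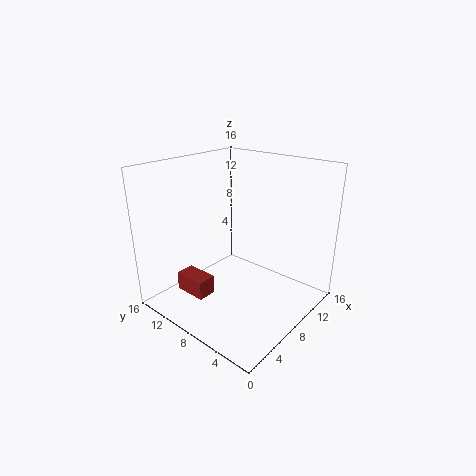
cx = 2
cy = 8
cz = 3
d = 3.5
h = 2
color = 'brown'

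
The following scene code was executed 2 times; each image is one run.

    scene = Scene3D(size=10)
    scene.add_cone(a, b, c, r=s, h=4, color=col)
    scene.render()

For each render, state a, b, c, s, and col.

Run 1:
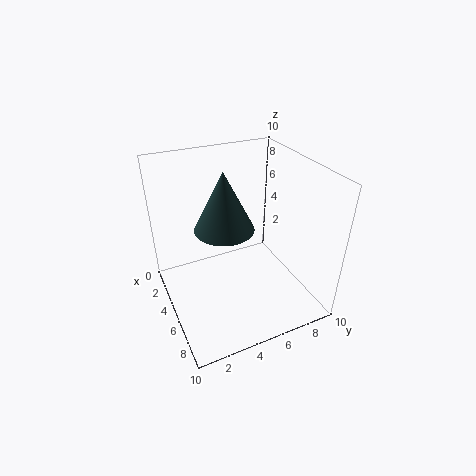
a = 5; b = 4; c = 6; s = 2; col = 'darkslategray'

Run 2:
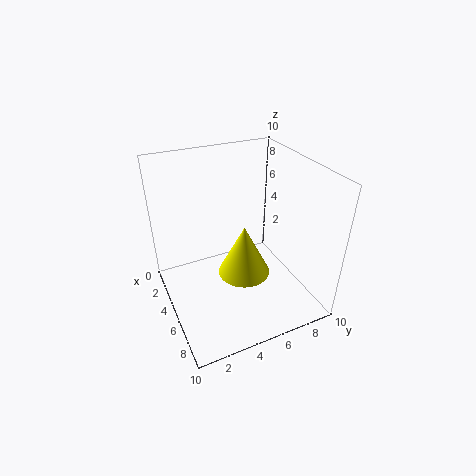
a = 4; b = 6; c = 1; s = 2; col = 'yellow'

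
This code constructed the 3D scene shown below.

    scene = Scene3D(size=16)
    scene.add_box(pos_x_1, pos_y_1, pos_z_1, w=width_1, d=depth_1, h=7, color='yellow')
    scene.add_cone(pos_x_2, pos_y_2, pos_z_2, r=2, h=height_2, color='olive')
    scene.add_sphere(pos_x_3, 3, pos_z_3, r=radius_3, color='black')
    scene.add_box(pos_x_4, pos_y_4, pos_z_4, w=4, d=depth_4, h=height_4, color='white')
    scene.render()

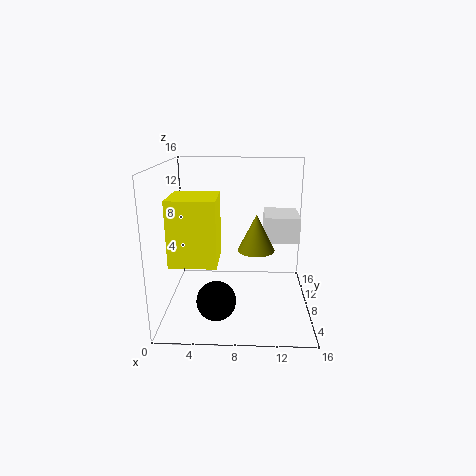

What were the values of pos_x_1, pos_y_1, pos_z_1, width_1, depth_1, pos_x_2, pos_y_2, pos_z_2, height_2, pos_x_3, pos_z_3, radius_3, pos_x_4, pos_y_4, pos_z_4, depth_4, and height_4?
pos_x_1 = 1, pos_y_1 = 4, pos_z_1 = 6, width_1 = 5, depth_1 = 5, pos_x_2 = 10, pos_y_2 = 7, pos_z_2 = 7, height_2 = 4, pos_x_3 = 6, pos_z_3 = 3, radius_3 = 2, pos_x_4 = 11, pos_y_4 = 9, pos_z_4 = 7, depth_4 = 5, height_4 = 3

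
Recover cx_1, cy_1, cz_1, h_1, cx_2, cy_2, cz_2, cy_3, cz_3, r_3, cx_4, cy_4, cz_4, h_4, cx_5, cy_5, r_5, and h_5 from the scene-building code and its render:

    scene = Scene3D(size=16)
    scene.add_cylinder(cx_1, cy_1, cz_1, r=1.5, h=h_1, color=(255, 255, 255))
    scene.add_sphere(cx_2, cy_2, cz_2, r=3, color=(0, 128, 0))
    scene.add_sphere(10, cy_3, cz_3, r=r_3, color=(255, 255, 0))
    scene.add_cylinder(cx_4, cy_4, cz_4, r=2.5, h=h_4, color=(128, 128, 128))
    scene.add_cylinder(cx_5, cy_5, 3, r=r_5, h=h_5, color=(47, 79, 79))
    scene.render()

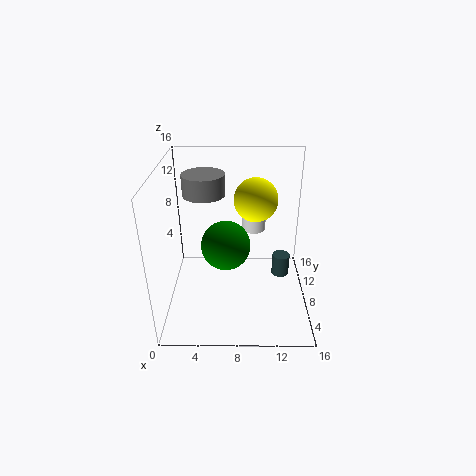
cx_1 = 10
cy_1 = 14
cz_1 = 6
h_1 = 2.5
cx_2 = 6.5
cy_2 = 10.5
cz_2 = 5.5
cy_3 = 10.5
cz_3 = 11.5
r_3 = 2.5
cx_4 = 4
cy_4 = 12
cz_4 = 11.5
h_4 = 2.5
cx_5 = 13
cy_5 = 8.5
r_5 = 1
h_5 = 2.5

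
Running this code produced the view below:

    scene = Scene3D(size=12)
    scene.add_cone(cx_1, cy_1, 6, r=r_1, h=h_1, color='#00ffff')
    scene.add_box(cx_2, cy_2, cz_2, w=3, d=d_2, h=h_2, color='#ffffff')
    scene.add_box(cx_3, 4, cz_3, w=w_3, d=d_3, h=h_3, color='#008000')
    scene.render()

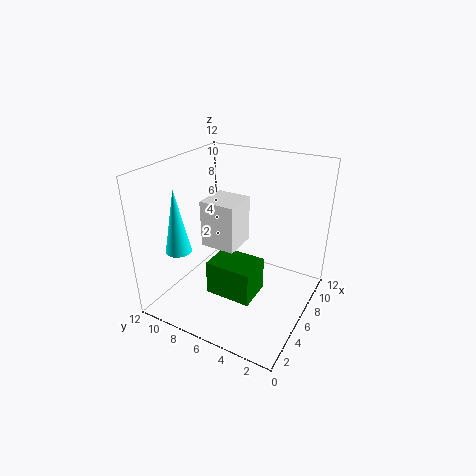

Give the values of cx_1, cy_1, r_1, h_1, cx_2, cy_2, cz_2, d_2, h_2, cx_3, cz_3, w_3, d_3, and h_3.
cx_1 = 2; cy_1 = 9; r_1 = 1; h_1 = 5; cx_2 = 5; cy_2 = 6; cz_2 = 5; d_2 = 3; h_2 = 4; cx_3 = 4; cz_3 = 1; w_3 = 3; d_3 = 4; h_3 = 3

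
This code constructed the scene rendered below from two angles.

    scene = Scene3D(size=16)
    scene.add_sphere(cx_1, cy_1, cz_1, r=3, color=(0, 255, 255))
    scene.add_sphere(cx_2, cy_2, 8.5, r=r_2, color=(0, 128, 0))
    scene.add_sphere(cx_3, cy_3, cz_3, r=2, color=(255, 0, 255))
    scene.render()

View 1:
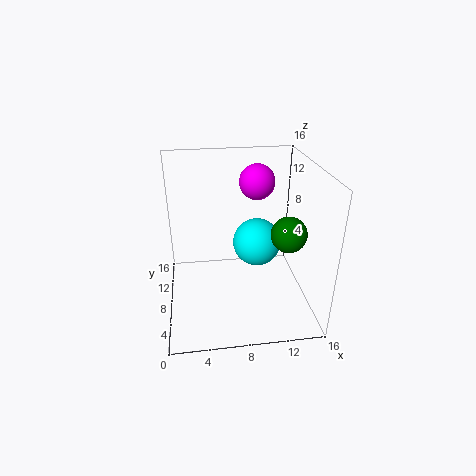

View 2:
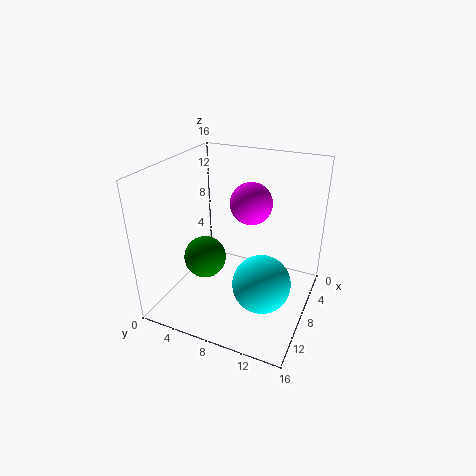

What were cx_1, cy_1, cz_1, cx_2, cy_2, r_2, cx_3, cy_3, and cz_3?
cx_1 = 11
cy_1 = 12
cz_1 = 5
cx_2 = 13.5
cy_2 = 7
r_2 = 2
cx_3 = 10.5
cy_3 = 10.5
cz_3 = 13.5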